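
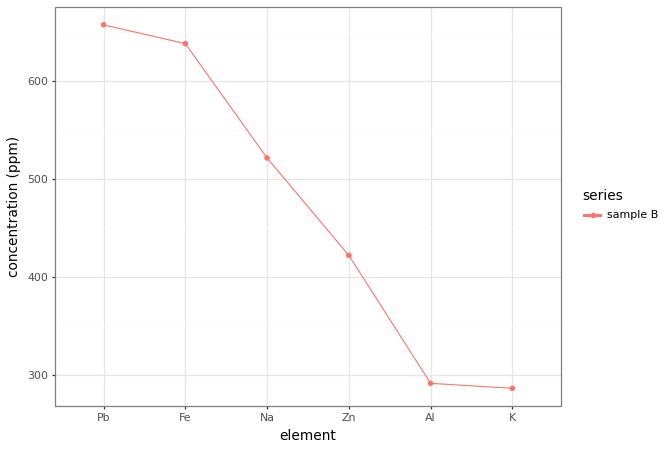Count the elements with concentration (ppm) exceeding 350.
4

Above 350: Pb, Fe, Na, Zn.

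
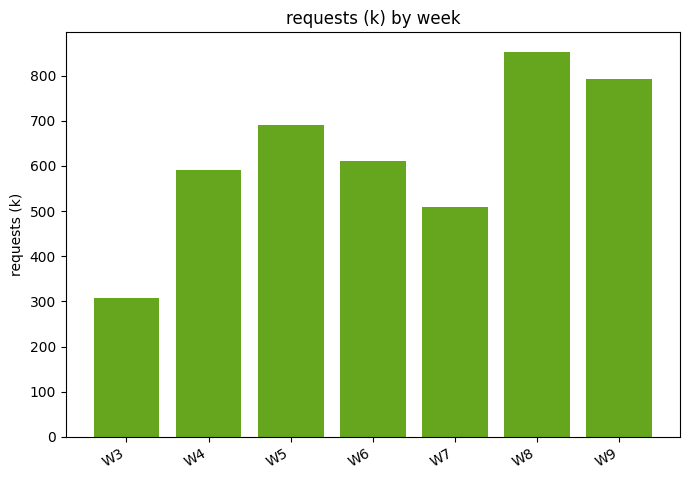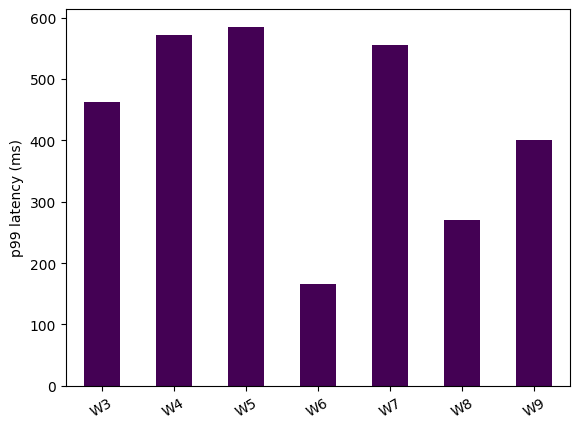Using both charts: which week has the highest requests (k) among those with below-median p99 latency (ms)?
W8

Chart 2 median p99 latency (ms) ≈ 500; below-median weeks: W6, W8, W9. Among those, W8 has the highest requests (k) (≈ 900).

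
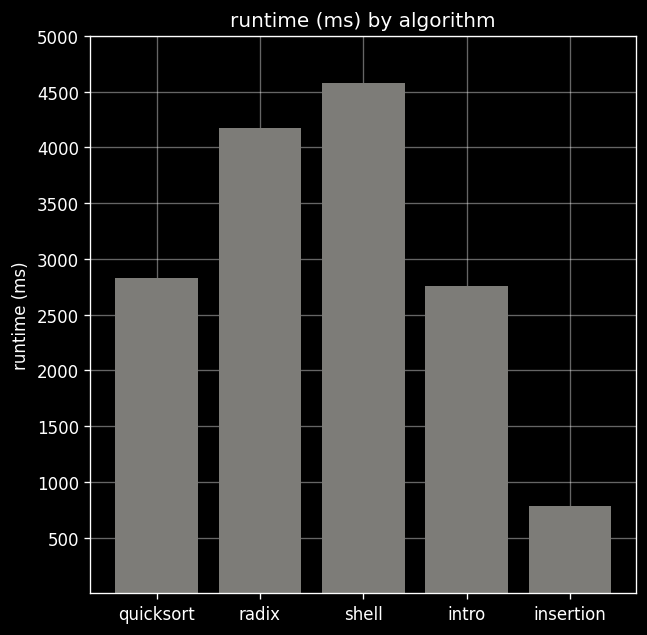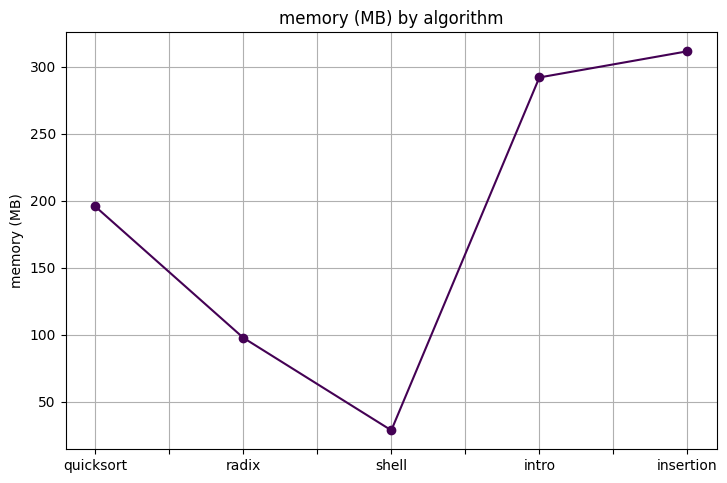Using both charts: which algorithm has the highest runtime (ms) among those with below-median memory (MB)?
shell

Chart 2 median memory (MB) ≈ 200; below-median algorithms: radix, shell. Among those, shell has the highest runtime (ms) (≈ 4500).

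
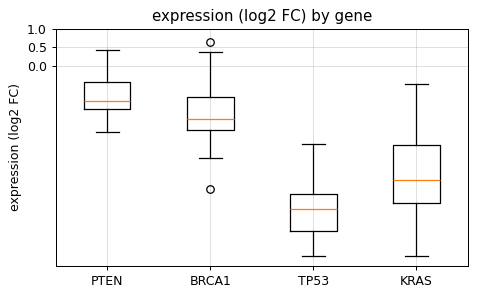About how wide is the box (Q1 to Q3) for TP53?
Q3 ≈ -3.5, Q1 ≈ -4.5; IQR ≈ 1.0.

≈ 1.0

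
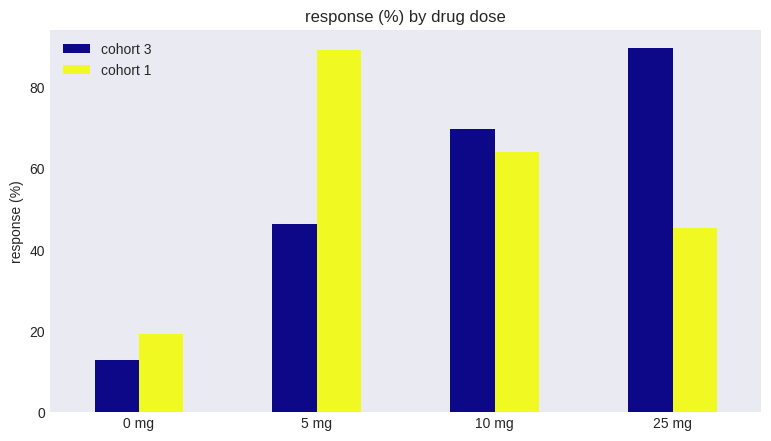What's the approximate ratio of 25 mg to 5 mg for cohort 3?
≈ 1.8×

25 mg ≈ 90, 5 mg ≈ 50; 90/50 ≈ 1.8.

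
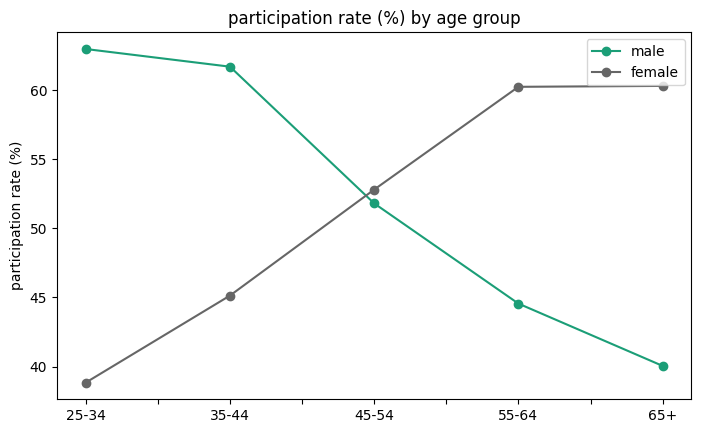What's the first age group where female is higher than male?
45-54

35-44: female ≈ 45 vs male ≈ 60 (not yet); 45-54: female ≈ 55 vs male ≈ 50 (first crossover).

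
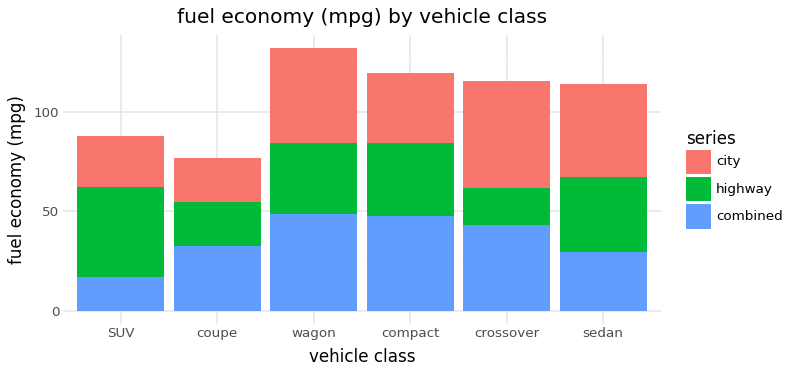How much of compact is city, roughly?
city top ≈ 120, bottom ≈ 80; segment ≈ 40.

≈ 40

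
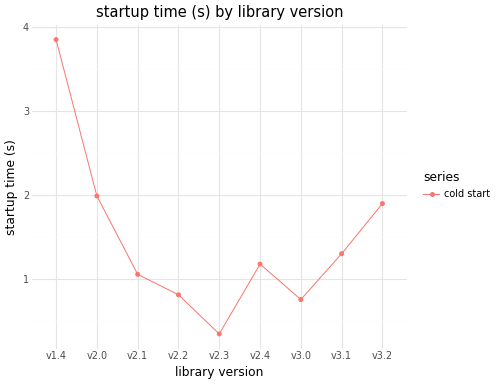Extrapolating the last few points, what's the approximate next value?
Last three: 1.0, 1.5, 2.0 → slope ≈ 0.5/step → next ≈ 2.5.

≈ 2.5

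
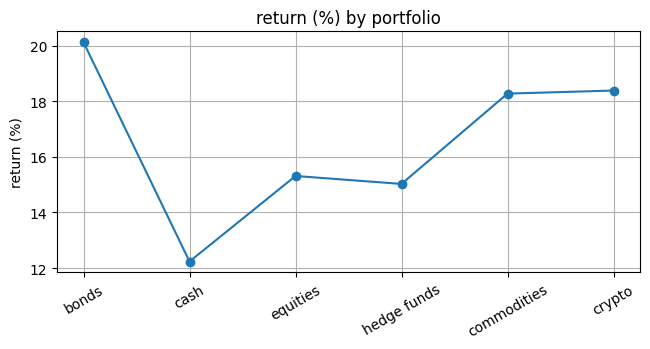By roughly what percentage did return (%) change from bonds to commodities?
≈ -10%

bonds ≈ 20, commodities ≈ 18; (18 − 20) / 20 ≈ -10%.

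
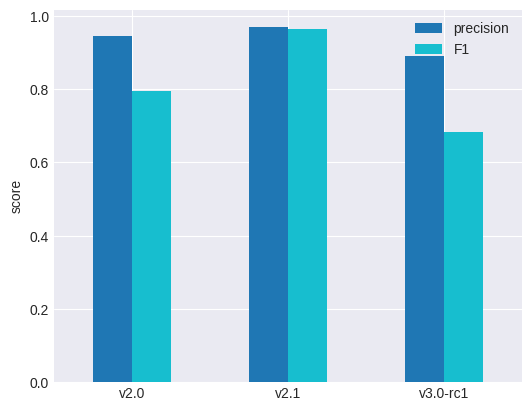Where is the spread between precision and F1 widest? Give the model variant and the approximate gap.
v3.0-rc1: precision ≈ 0.9, F1 ≈ 0.7 → gap ≈ 0.2. Next-largest (v2.0) is only ≈ 0.1.

v3.0-rc1, ≈ 0.2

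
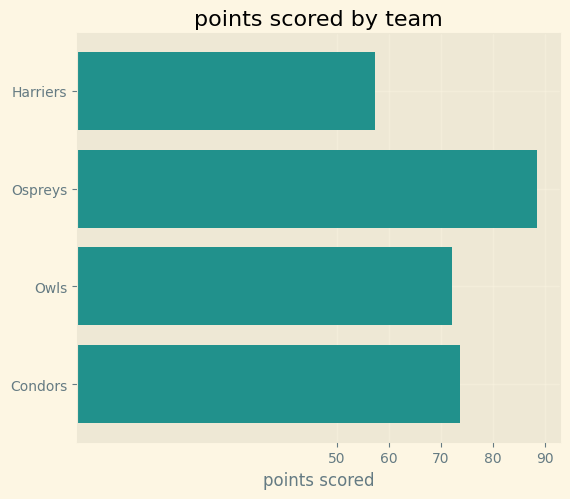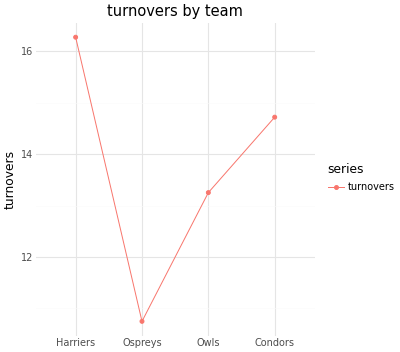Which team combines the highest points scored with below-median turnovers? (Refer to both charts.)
Chart 2 median turnovers ≈ 14; below-median teams: Ospreys, Owls. Among those, Ospreys has the highest points scored (≈ 90).

Ospreys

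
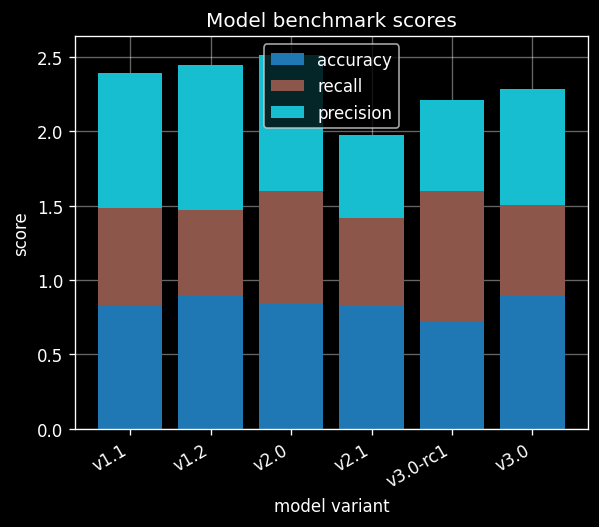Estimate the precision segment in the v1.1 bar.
≈ 1.0

precision top ≈ 2.5, bottom ≈ 1.5; segment ≈ 1.0.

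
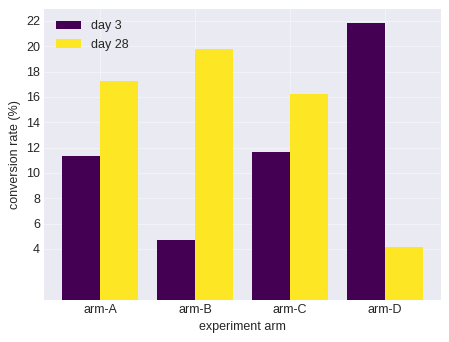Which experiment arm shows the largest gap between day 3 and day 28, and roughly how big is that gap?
arm-D: day 3 ≈ 22, day 28 ≈ 4 → gap ≈ 18. Next-largest (arm-B) is only ≈ 16.

arm-D, ≈ 18 %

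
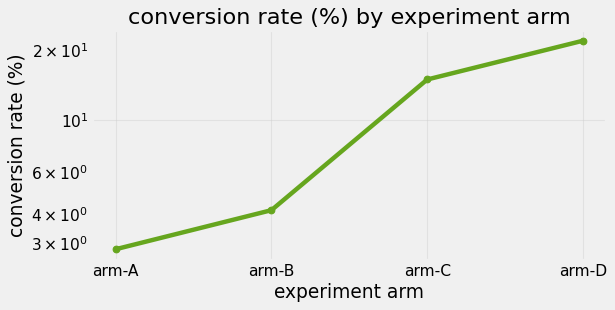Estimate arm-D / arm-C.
≈ 1.57×

arm-D ≈ 22, arm-C ≈ 14; 22/14 ≈ 1.57.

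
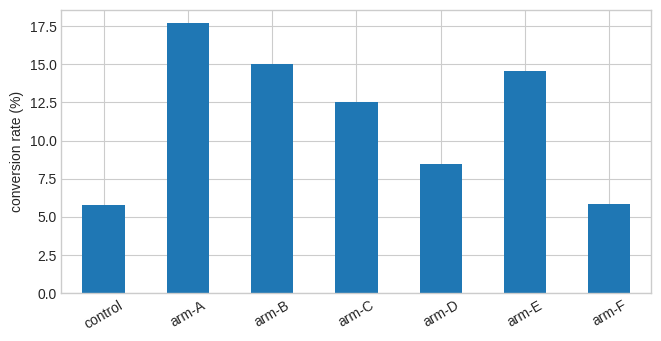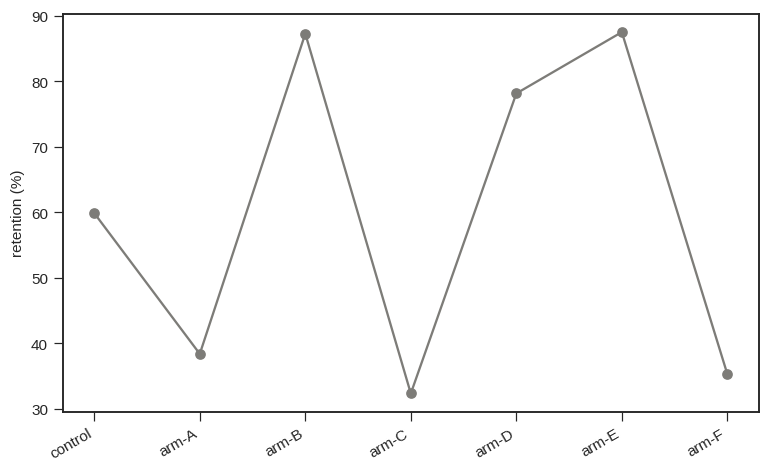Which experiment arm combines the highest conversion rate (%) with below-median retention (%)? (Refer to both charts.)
Chart 2 median retention (%) ≈ 60; below-median experiment arms: arm-A, arm-C, arm-F. Among those, arm-A has the highest conversion rate (%) (≈ 18).

arm-A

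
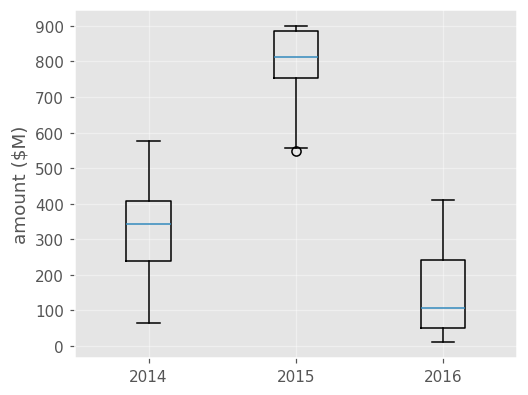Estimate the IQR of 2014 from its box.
≈ 200

Q3 ≈ 400, Q1 ≈ 200; IQR ≈ 200.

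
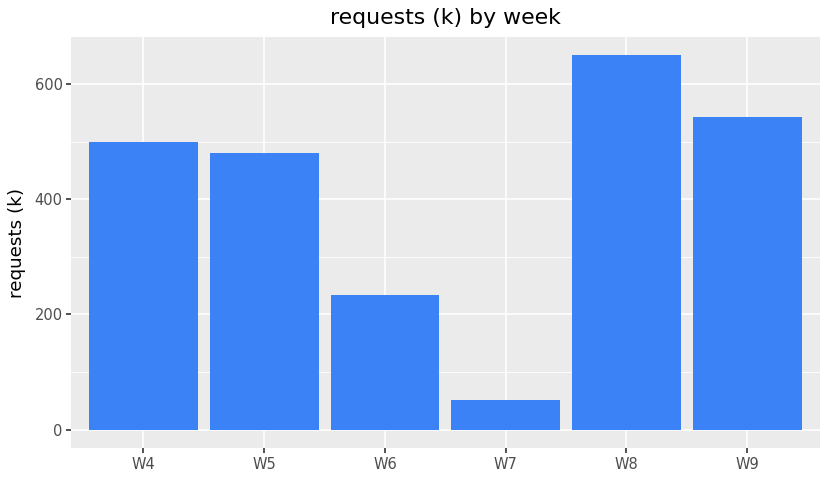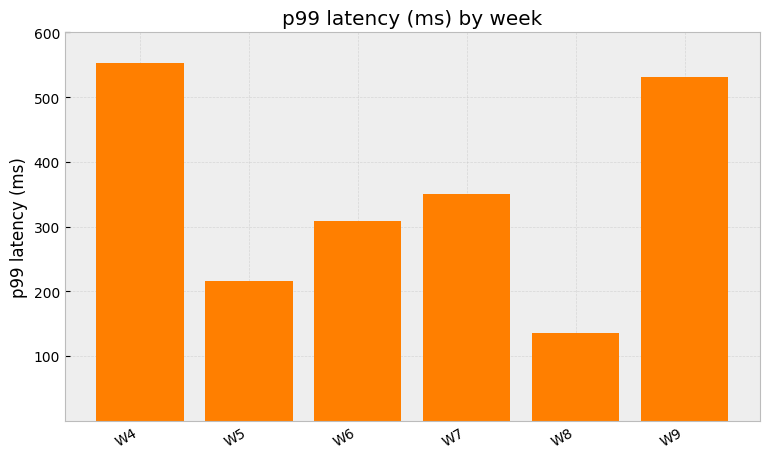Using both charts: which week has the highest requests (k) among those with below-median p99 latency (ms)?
W8

Chart 2 median p99 latency (ms) ≈ 300; below-median weeks: W5, W6, W8. Among those, W8 has the highest requests (k) (≈ 600).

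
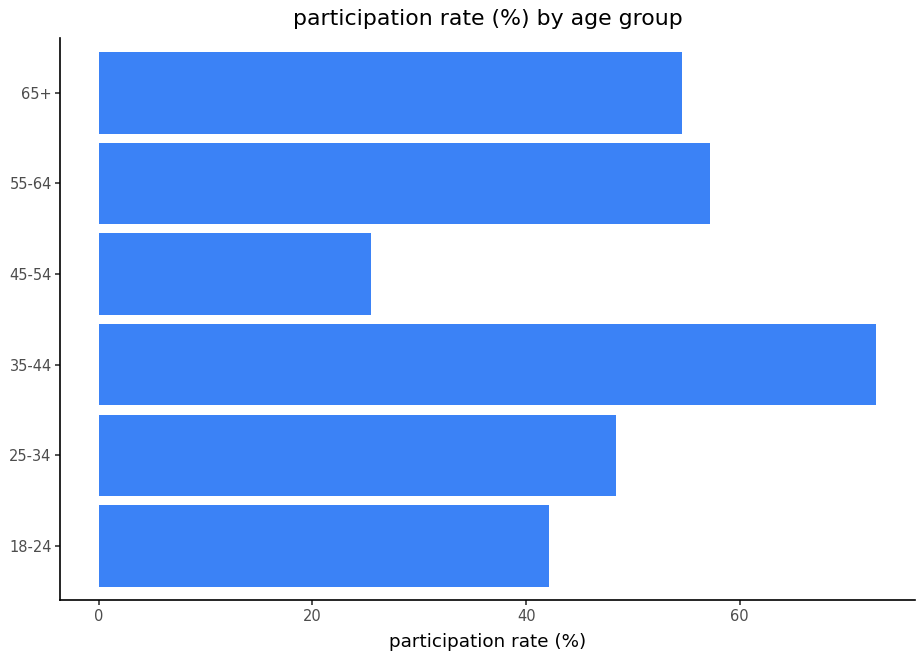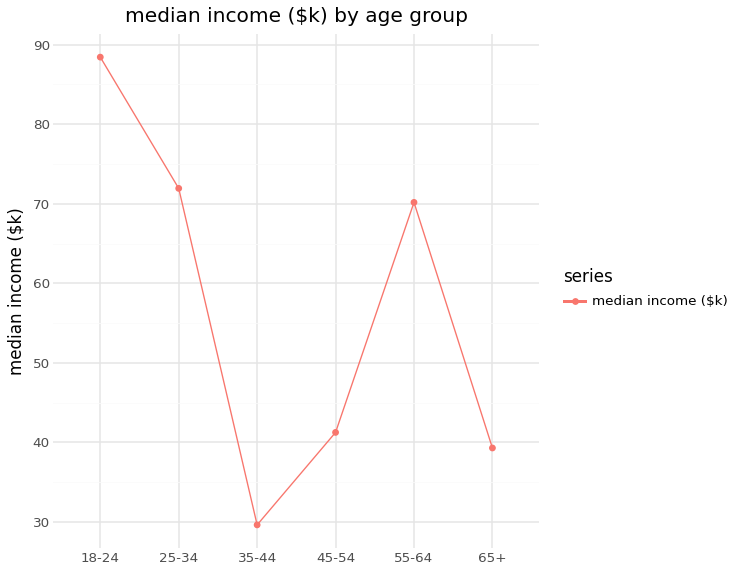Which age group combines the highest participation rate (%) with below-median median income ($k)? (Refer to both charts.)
Chart 2 median median income ($k) ≈ 60; below-median age groups: 35-44, 45-54, 65+. Among those, 35-44 has the highest participation rate (%) (≈ 70).

35-44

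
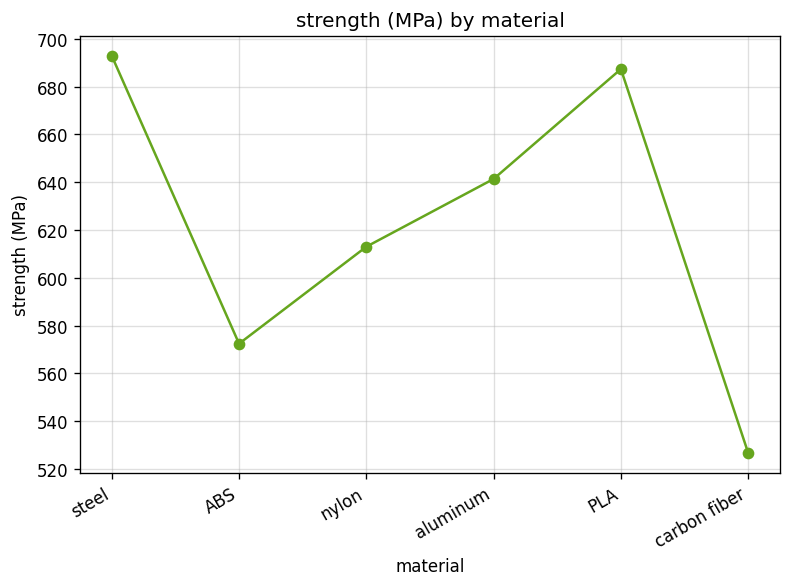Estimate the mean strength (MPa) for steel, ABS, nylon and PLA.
(700 + 580 + 620 + 680) / 4 ≈ 645.

≈ 645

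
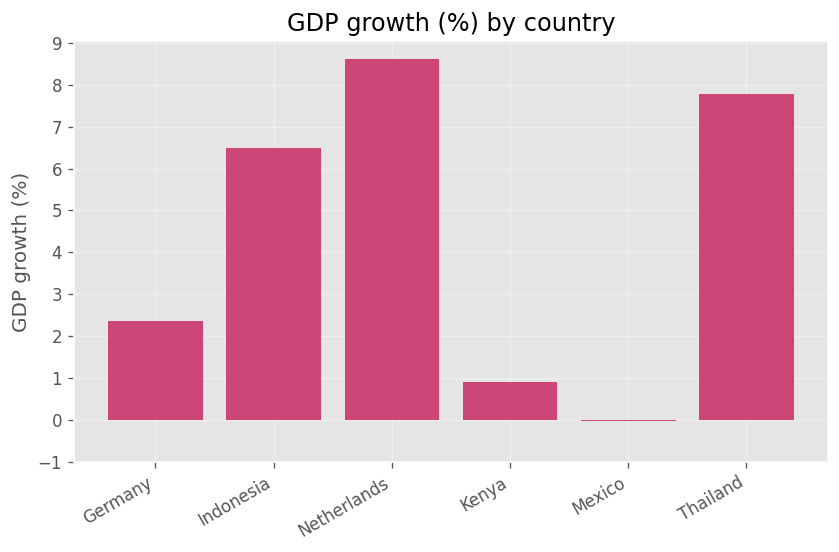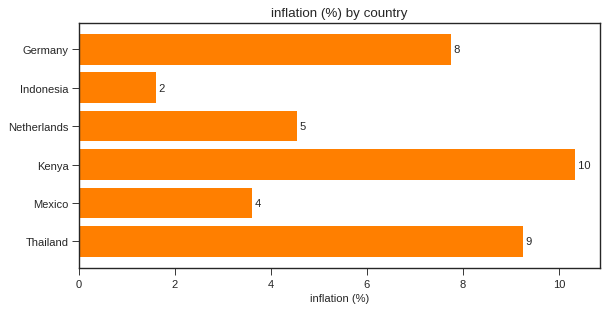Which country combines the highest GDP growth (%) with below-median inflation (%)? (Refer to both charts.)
Chart 2 median inflation (%) ≈ 6; below-median countries: Indonesia, Netherlands, Mexico. Among those, Netherlands has the highest GDP growth (%) (≈ 9).

Netherlands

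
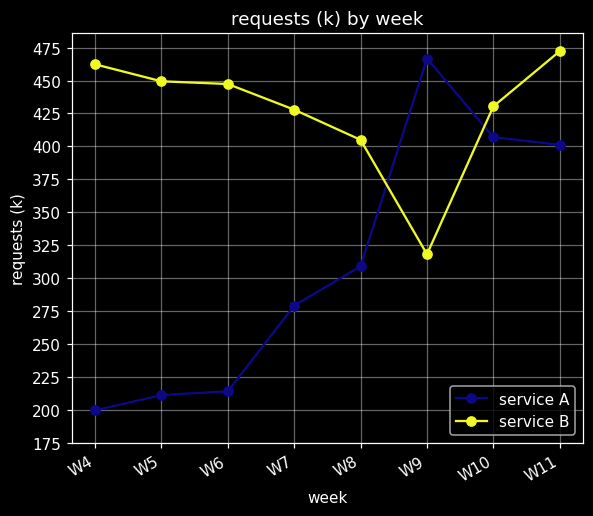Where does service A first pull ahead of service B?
W9

W8: service A ≈ 300 vs service B ≈ 400 (not yet); W9: service A ≈ 475 vs service B ≈ 325 (first crossover).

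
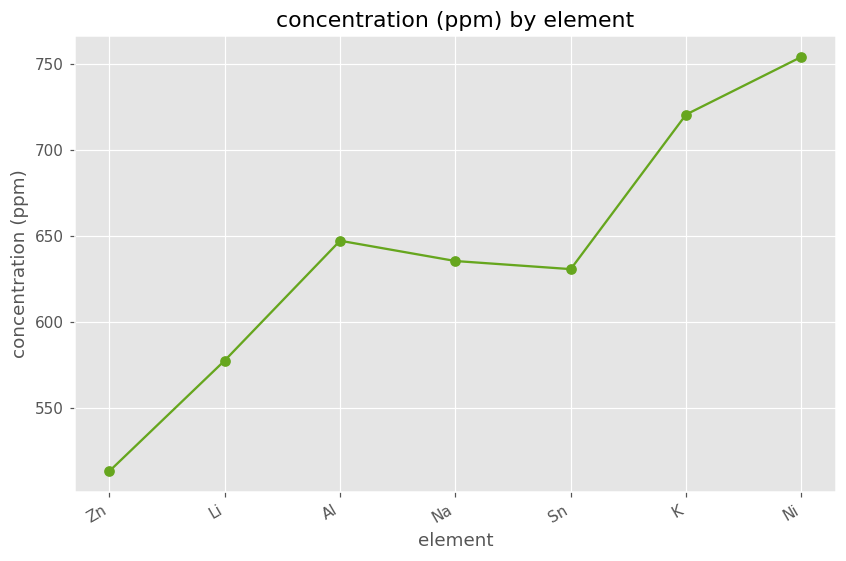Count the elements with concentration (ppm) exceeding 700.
2

Above 700: K, Ni.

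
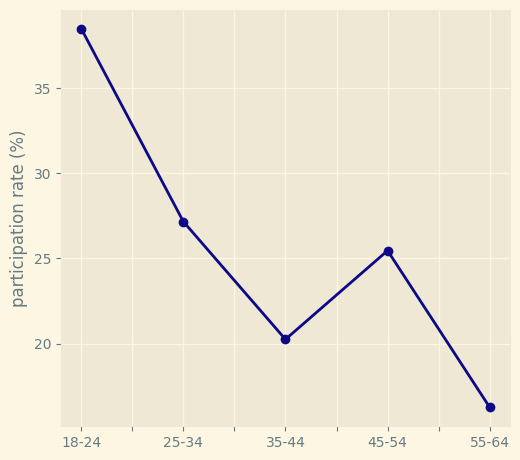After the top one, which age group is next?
Top 3: 18-24 ≈ 38, 25-34 ≈ 28, 45-54 ≈ 26.

25-34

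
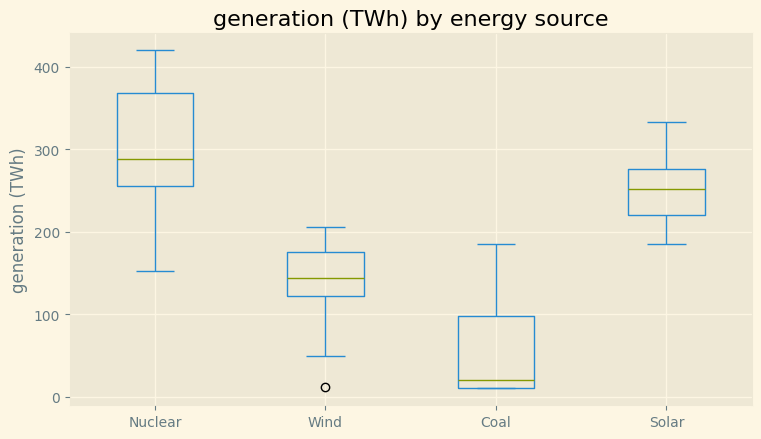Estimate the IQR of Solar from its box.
≈ 50

Q3 ≈ 275, Q1 ≈ 225; IQR ≈ 50.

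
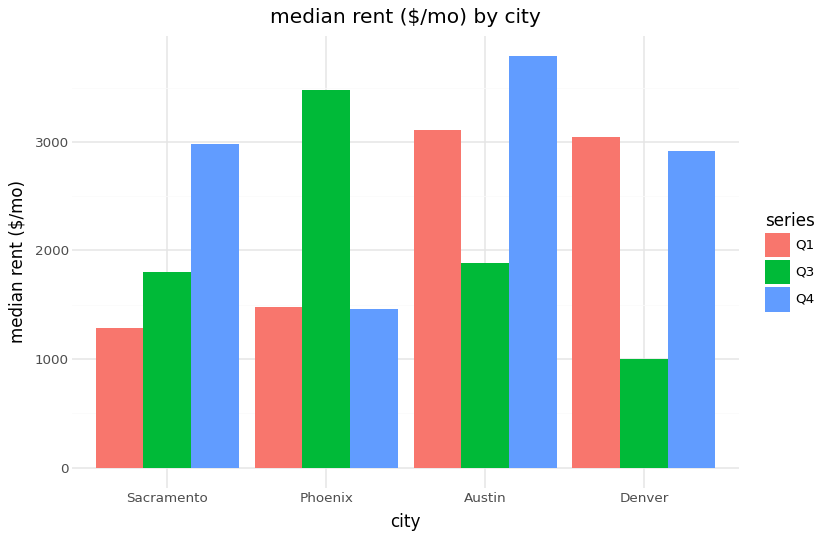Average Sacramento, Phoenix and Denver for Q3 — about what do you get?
≈ 2167

(2000 + 3500 + 1000) / 3 ≈ 2167.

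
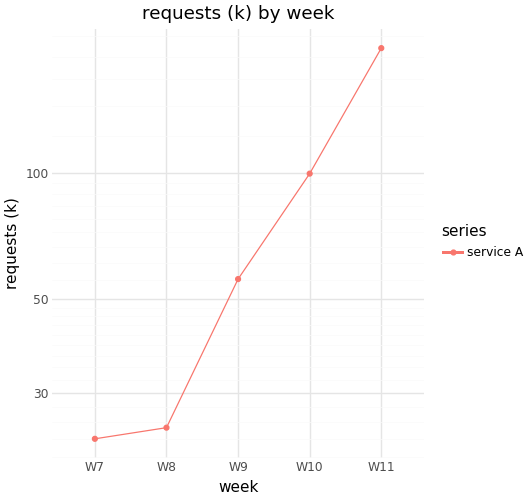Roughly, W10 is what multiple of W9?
W10 ≈ 100, W9 ≈ 60; 100/60 ≈ 1.67.

≈ 1.67×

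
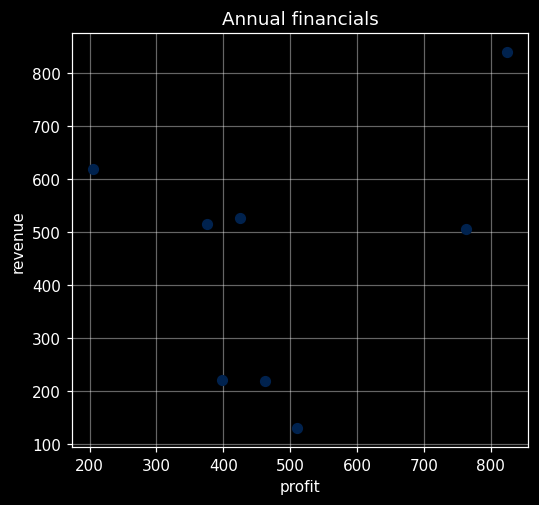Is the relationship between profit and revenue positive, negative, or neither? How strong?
positive, weak

Points are positively correlated; weak (|r| ≈ 0.3).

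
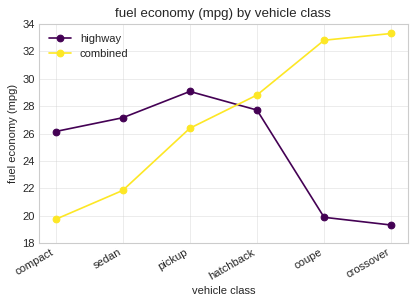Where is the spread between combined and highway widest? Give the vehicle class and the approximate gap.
crossover, ≈ 14 mpg

crossover: combined ≈ 34, highway ≈ 20 → gap ≈ 14. Next-largest (coupe) is only ≈ 12.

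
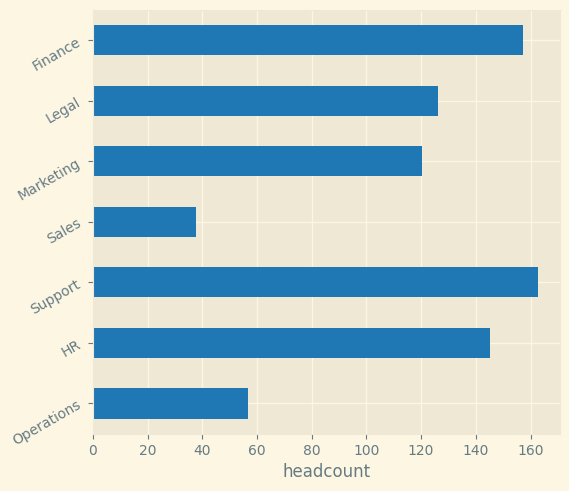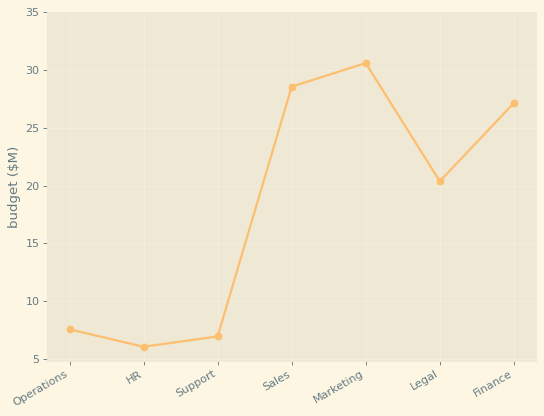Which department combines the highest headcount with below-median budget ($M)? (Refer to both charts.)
Chart 2 median budget ($M) ≈ 20; below-median departments: Operations, HR, Support. Among those, Support has the highest headcount (≈ 160).

Support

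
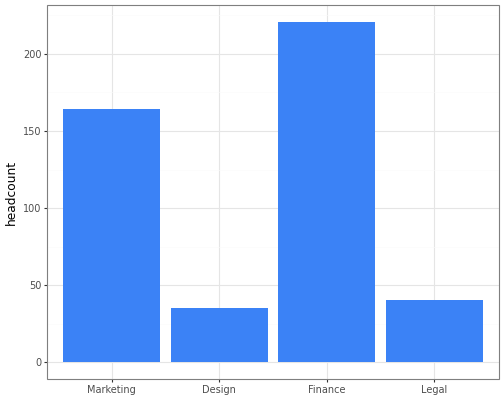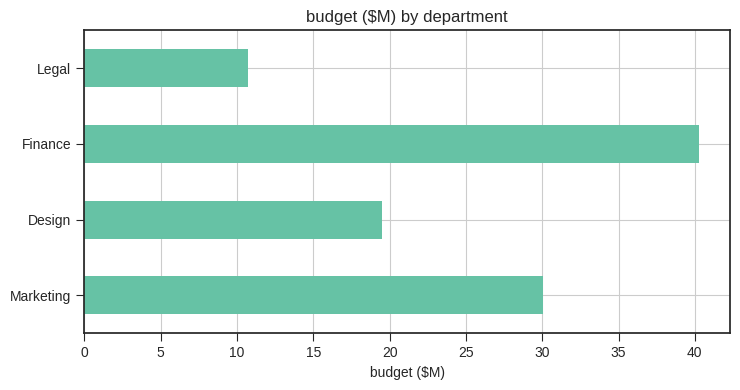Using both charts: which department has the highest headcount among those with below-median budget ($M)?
Legal

Chart 2 median budget ($M) ≈ 25; below-median departments: Design, Legal. Among those, Legal has the highest headcount (≈ 50).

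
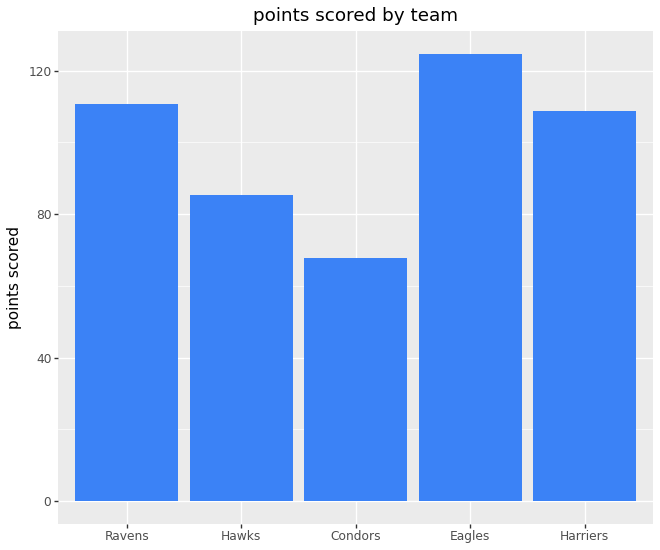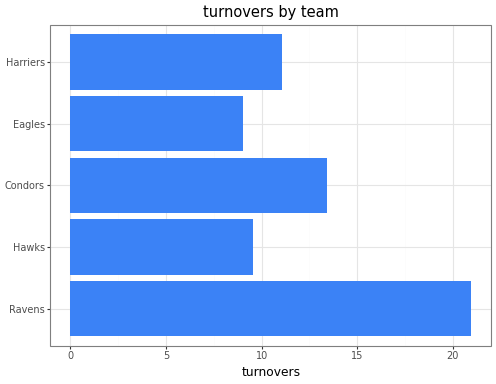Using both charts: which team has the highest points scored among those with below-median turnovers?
Eagles

Chart 2 median turnovers ≈ 12; below-median teams: Hawks, Eagles. Among those, Eagles has the highest points scored (≈ 120).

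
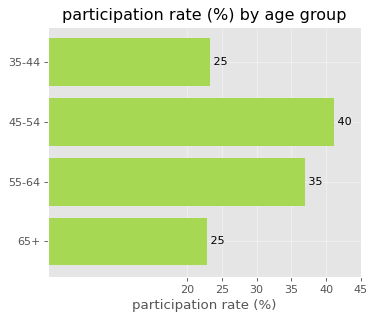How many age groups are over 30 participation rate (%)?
2

Above 30: 45-54, 55-64.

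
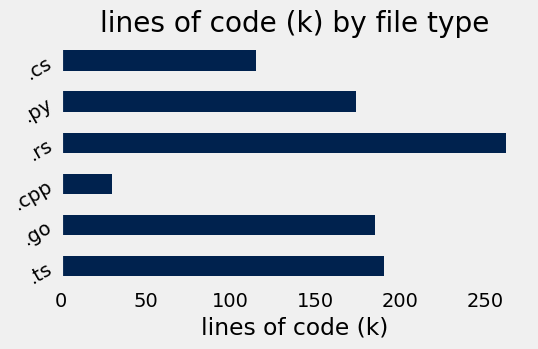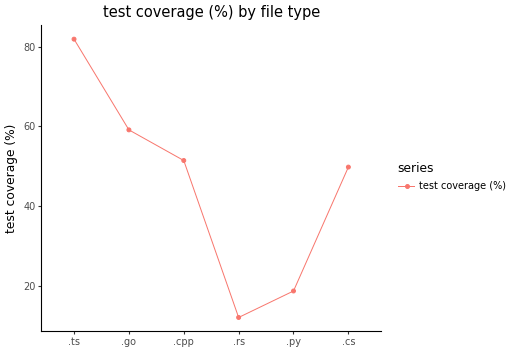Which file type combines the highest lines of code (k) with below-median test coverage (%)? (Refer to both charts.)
Chart 2 median test coverage (%) ≈ 50; below-median file types: .rs, .py, .cs. Among those, .rs has the highest lines of code (k) (≈ 275).

.rs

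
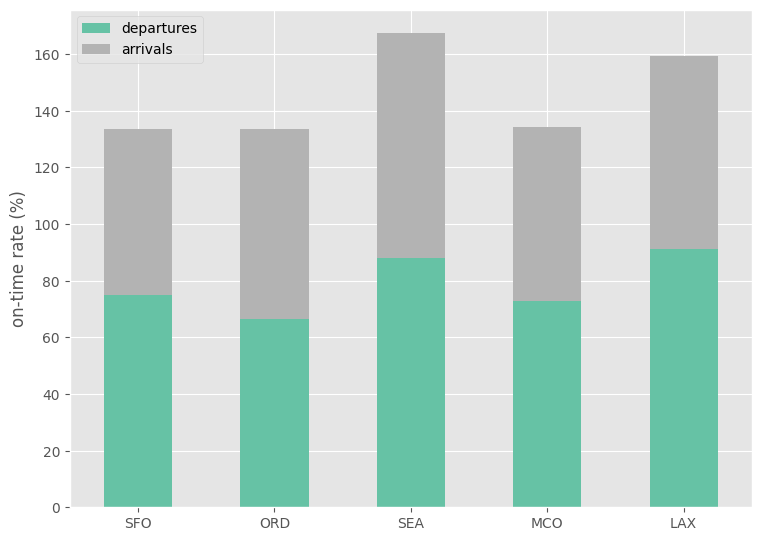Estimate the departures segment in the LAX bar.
departures top ≈ 100, bottom ≈ 0; segment ≈ 100.

≈ 100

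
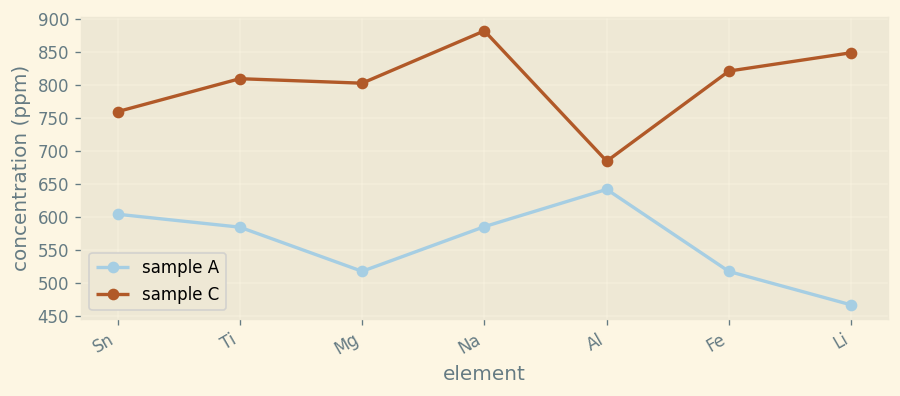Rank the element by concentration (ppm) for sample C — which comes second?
Top 3 for sample C: Na ≈ 900, Li ≈ 850, Fe ≈ 800.

Li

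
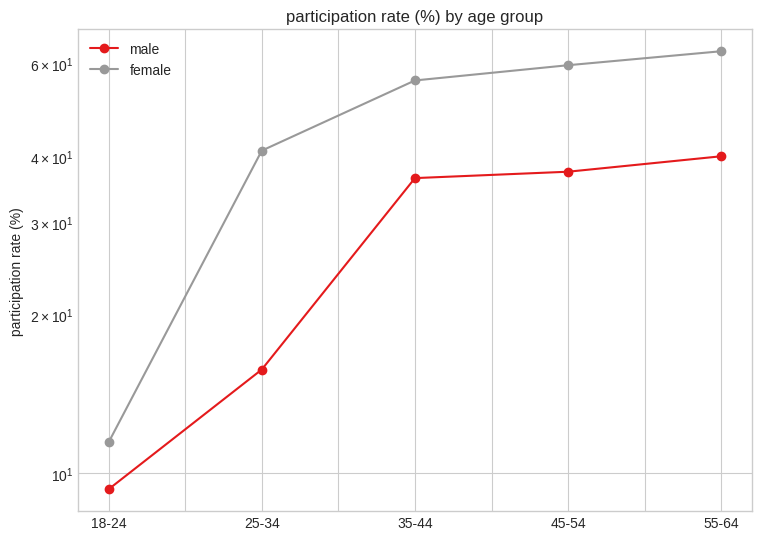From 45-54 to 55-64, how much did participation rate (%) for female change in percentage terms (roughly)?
≈ +8.3%

45-54 ≈ 60, 55-64 ≈ 65; (65 − 60) / 60 ≈ +8.3%.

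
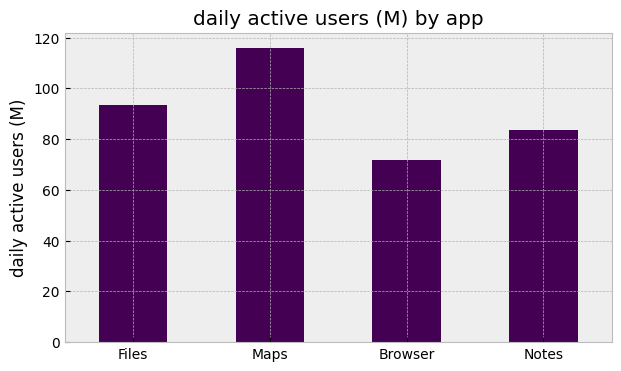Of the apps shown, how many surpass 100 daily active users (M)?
1

Above 100: Maps.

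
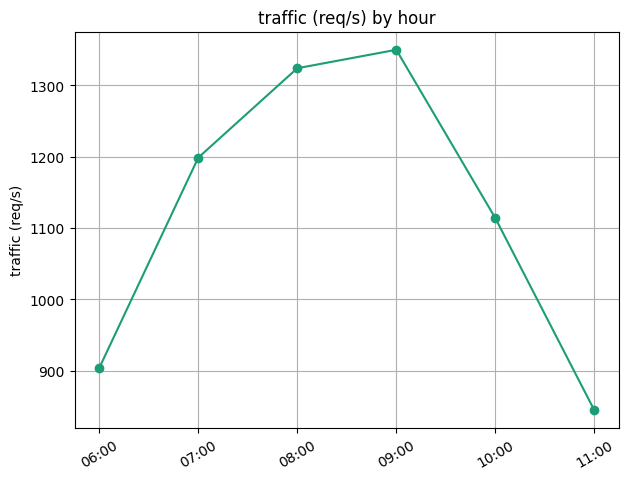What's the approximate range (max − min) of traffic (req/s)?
≈ 500

Max 09:00 ≈ 1350, min 11:00 ≈ 850; range ≈ 500.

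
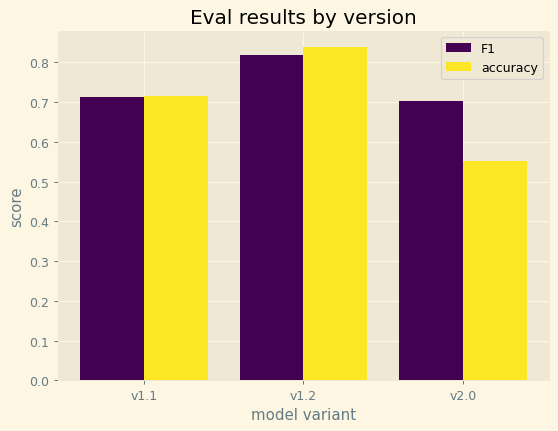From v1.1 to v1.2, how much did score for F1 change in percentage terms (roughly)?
v1.1 ≈ 0.7, v1.2 ≈ 0.8; (0.8 − 0.7) / 0.7 ≈ +14.3%.

≈ +14.3%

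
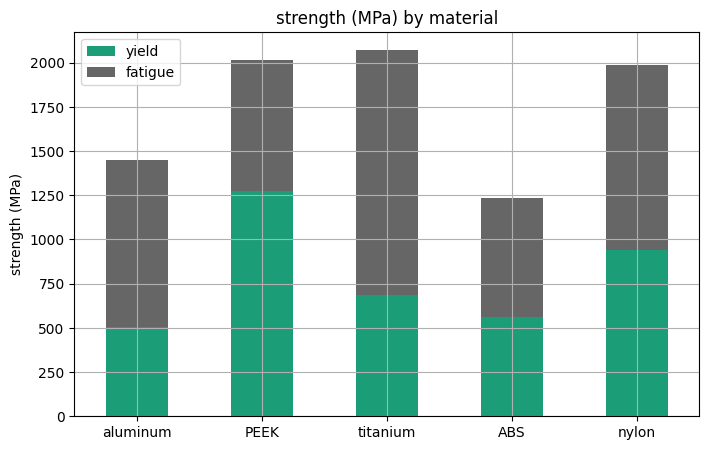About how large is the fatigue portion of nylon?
≈ 1000

fatigue top ≈ 2000, bottom ≈ 1000; segment ≈ 1000.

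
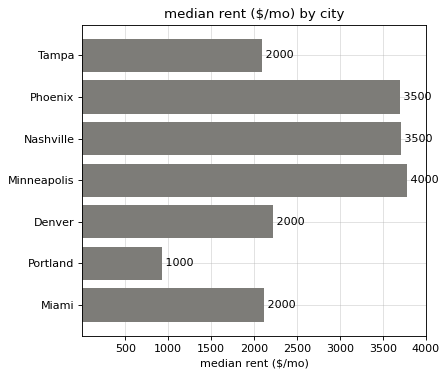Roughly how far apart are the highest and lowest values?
Max Minneapolis ≈ 4000, min Portland ≈ 1000; range ≈ 3000.

≈ 3000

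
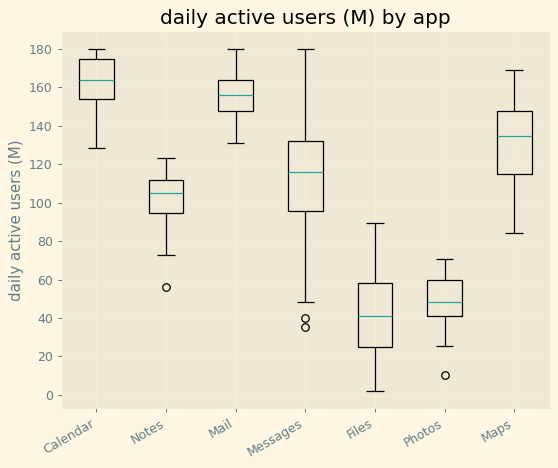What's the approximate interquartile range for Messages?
Q3 ≈ 140, Q1 ≈ 100; IQR ≈ 40.

≈ 40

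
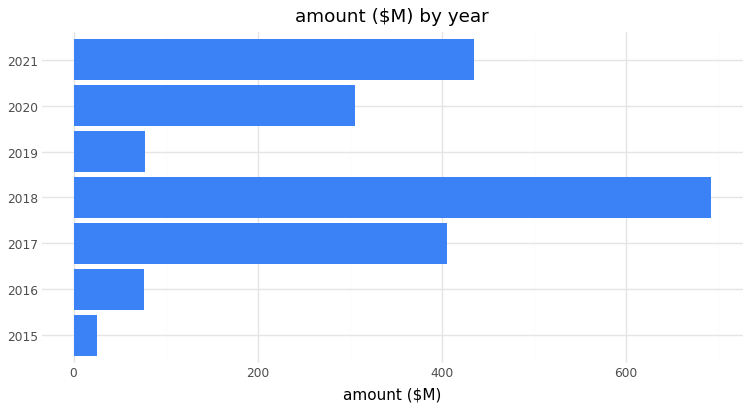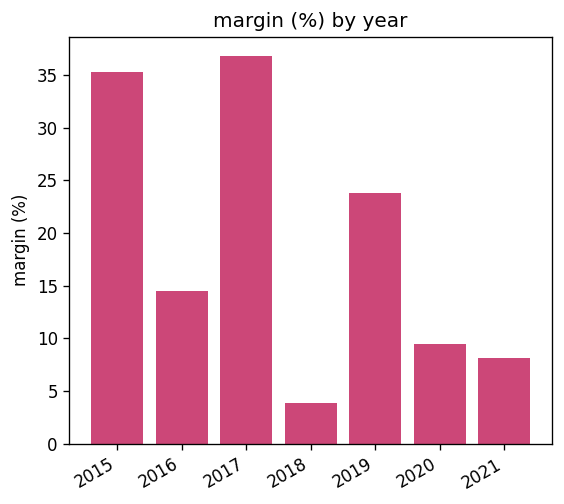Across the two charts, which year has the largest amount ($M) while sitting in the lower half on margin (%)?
2018

Chart 2 median margin (%) ≈ 15; below-median years: 2018, 2020, 2021. Among those, 2018 has the highest amount ($M) (≈ 700).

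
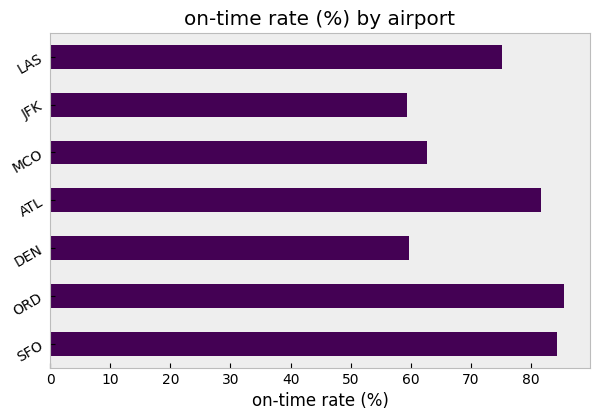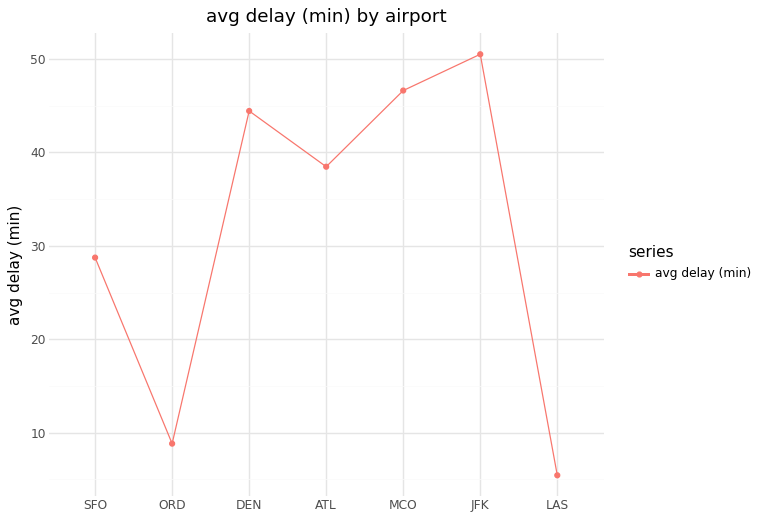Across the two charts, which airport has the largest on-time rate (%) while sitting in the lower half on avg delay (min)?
Chart 2 median avg delay (min) ≈ 40; below-median airports: SFO, ORD, LAS. Among those, ORD has the highest on-time rate (%) (≈ 90).

ORD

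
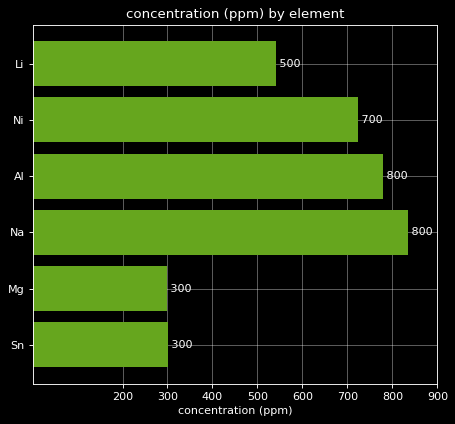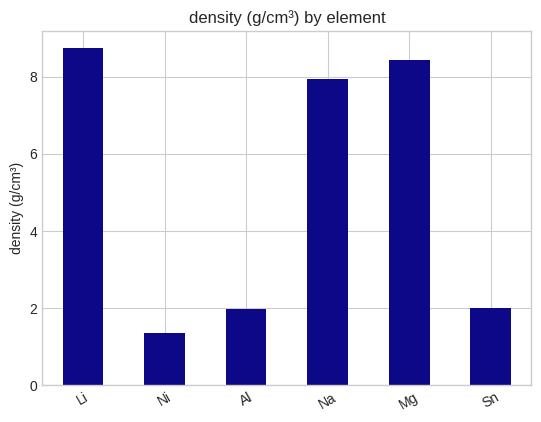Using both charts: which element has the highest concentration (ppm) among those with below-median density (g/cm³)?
Al

Chart 2 median density (g/cm³) ≈ 5; below-median elements: Ni, Al, Sn. Among those, Al has the highest concentration (ppm) (≈ 800).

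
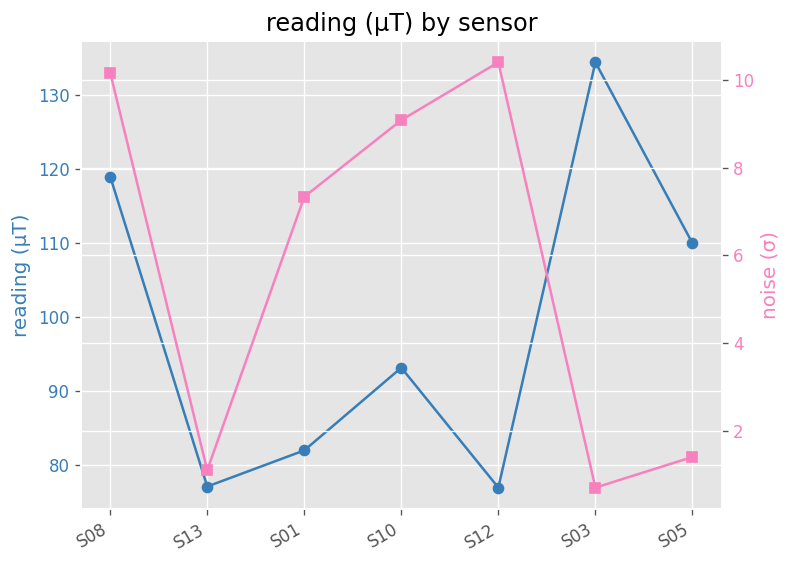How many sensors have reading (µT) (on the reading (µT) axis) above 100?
3

Above 100: S08, S03, S05.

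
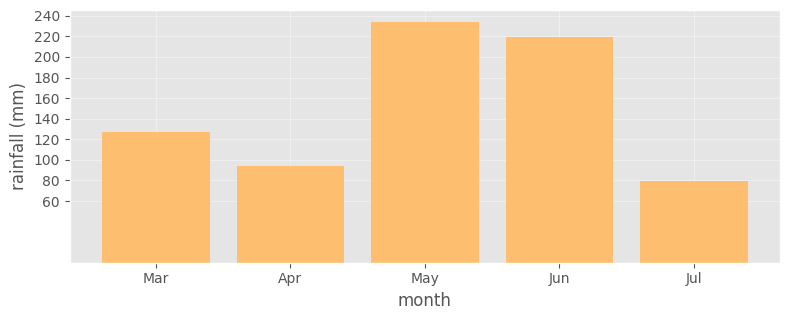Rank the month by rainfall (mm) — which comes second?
Top 3: May ≈ 240, Jun ≈ 220, Mar ≈ 120.

Jun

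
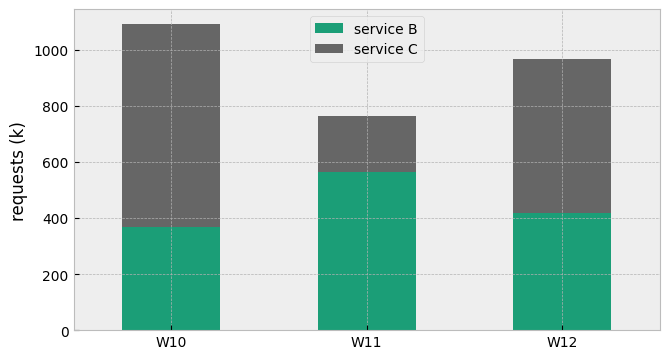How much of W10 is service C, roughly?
≈ 700

service C top ≈ 1100, bottom ≈ 400; segment ≈ 700.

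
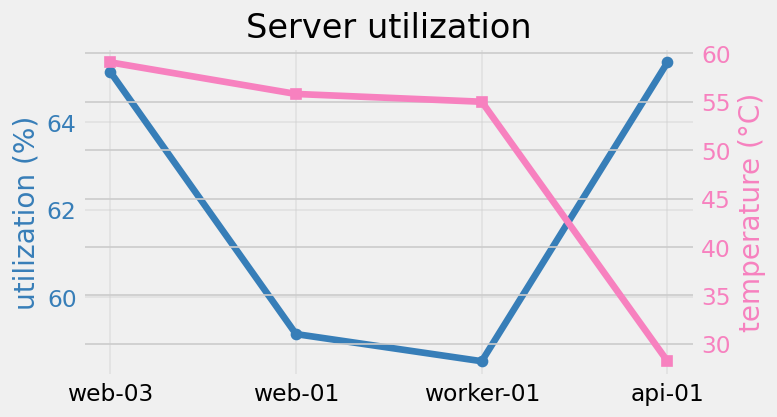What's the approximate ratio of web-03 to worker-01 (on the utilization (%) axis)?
≈ 1.1×

web-03 ≈ 65, worker-01 ≈ 59; 65/59 ≈ 1.1.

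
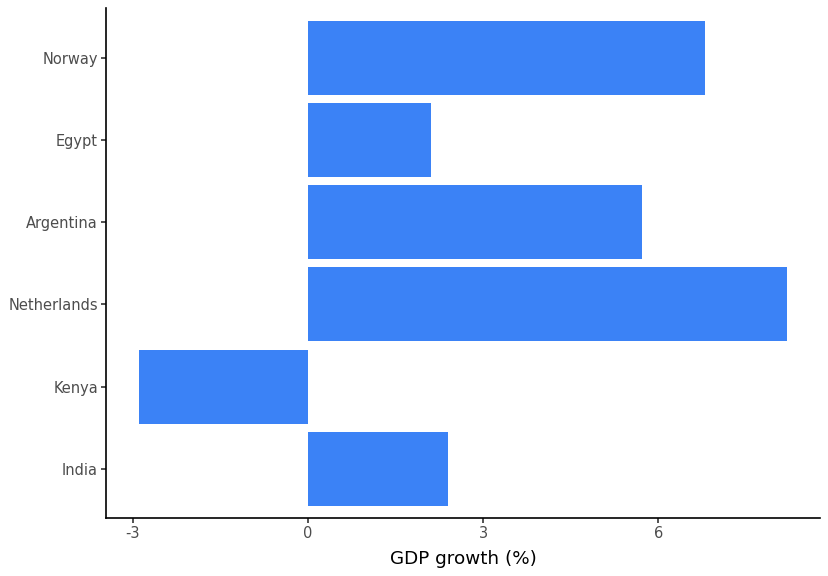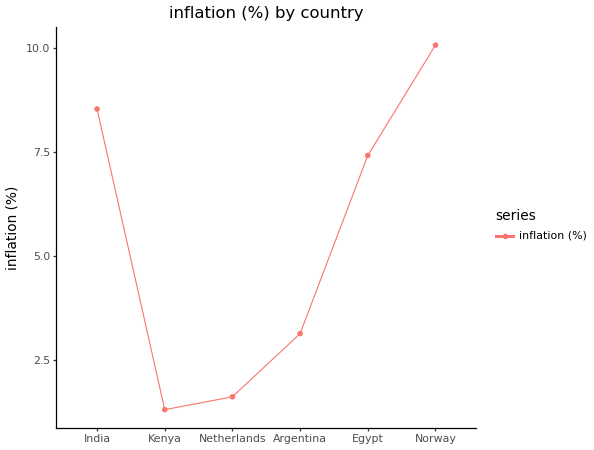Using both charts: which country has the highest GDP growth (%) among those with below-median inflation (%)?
Netherlands

Chart 2 median inflation (%) ≈ 5; below-median countries: Kenya, Netherlands, Argentina. Among those, Netherlands has the highest GDP growth (%) (≈ 8).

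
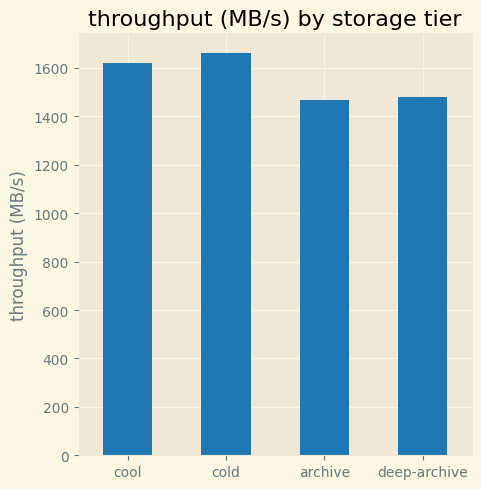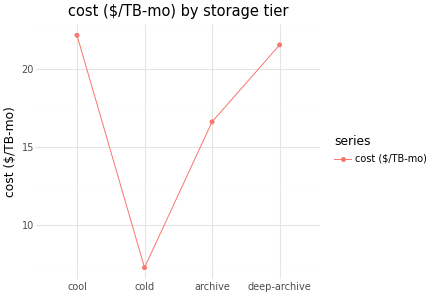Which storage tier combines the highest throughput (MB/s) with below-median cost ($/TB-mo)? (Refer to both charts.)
cold

Chart 2 median cost ($/TB-mo) ≈ 20; below-median storage tiers: cold, archive. Among those, cold has the highest throughput (MB/s) (≈ 1600).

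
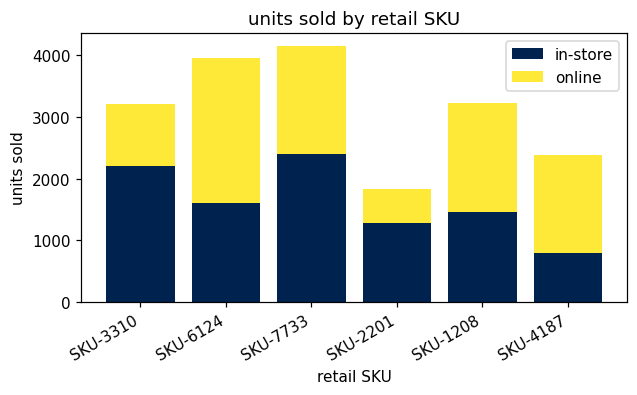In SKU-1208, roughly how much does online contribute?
online top ≈ 3000, bottom ≈ 1500; segment ≈ 1500.

≈ 1500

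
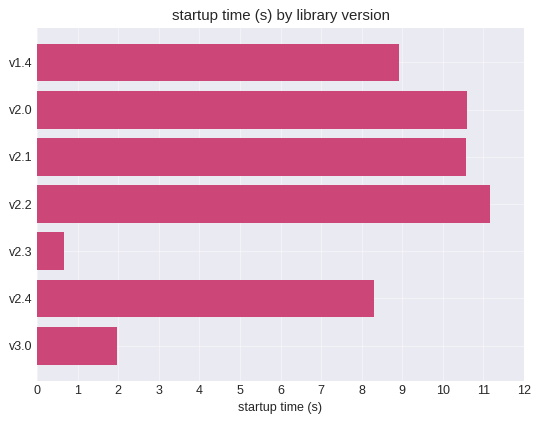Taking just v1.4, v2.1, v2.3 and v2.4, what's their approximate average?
(9 + 11 + 1 + 8) / 4 ≈ 7.

≈ 7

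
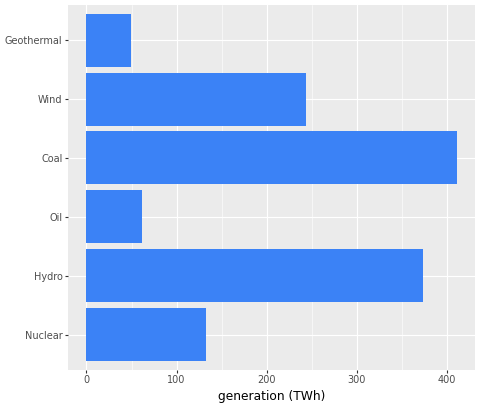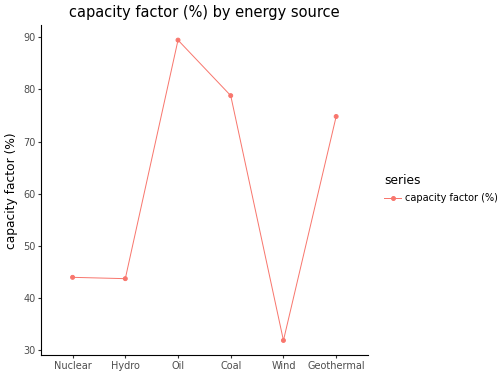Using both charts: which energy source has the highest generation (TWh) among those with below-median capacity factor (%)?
Hydro

Chart 2 median capacity factor (%) ≈ 60; below-median energy sources: Nuclear, Hydro, Wind. Among those, Hydro has the highest generation (TWh) (≈ 350).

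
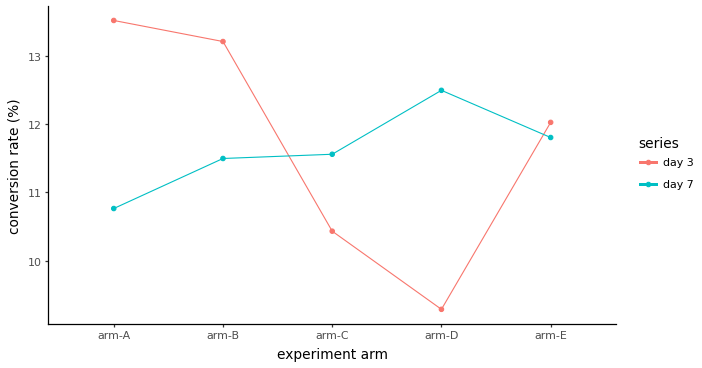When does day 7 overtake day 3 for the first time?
arm-B: day 7 ≈ 11.5 vs day 3 ≈ 13.0 (not yet); arm-C: day 7 ≈ 11.5 vs day 3 ≈ 10.5 (first crossover).

arm-C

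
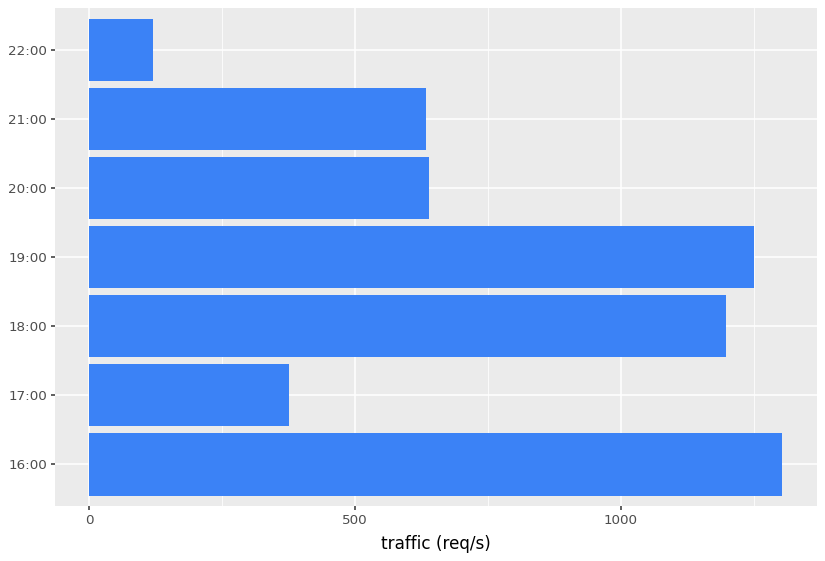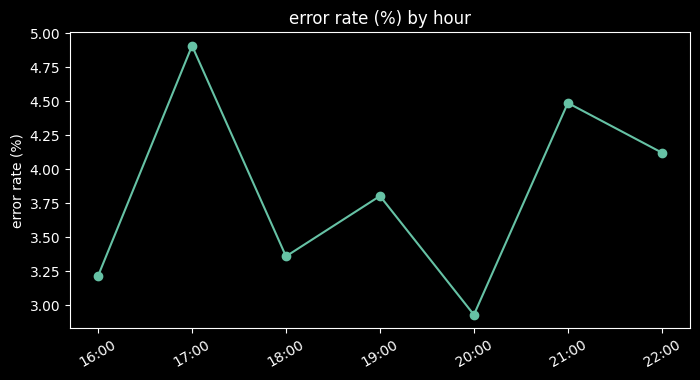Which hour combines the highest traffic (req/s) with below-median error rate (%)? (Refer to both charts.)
Chart 2 median error rate (%) ≈ 4; below-median hours: 16:00, 18:00, 20:00. Among those, 16:00 has the highest traffic (req/s) (≈ 1400).

16:00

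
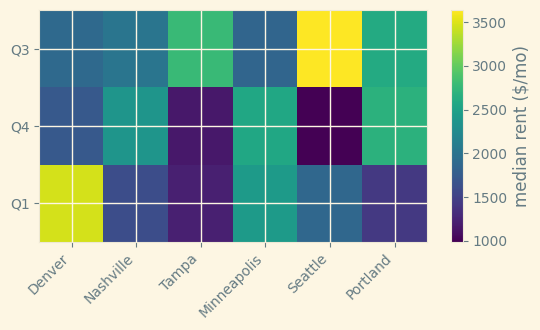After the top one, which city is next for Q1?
Minneapolis

Top 3 for Q1: Denver ≈ 3500, Minneapolis ≈ 2500, Seattle ≈ 2000.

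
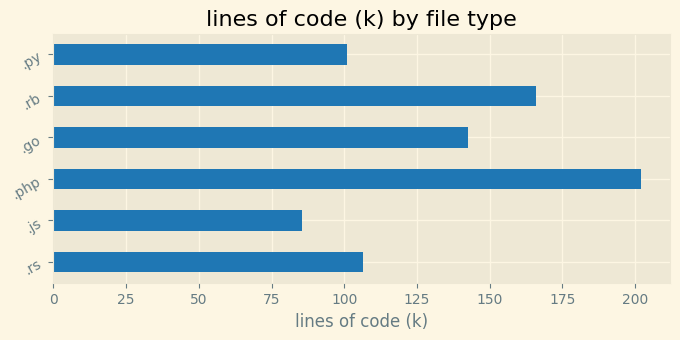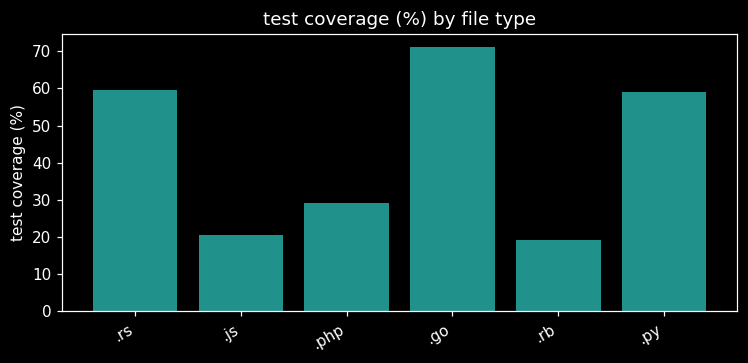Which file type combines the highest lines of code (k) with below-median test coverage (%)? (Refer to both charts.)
Chart 2 median test coverage (%) ≈ 40; below-median file types: .js, .php, .rb. Among those, .php has the highest lines of code (k) (≈ 200).

.php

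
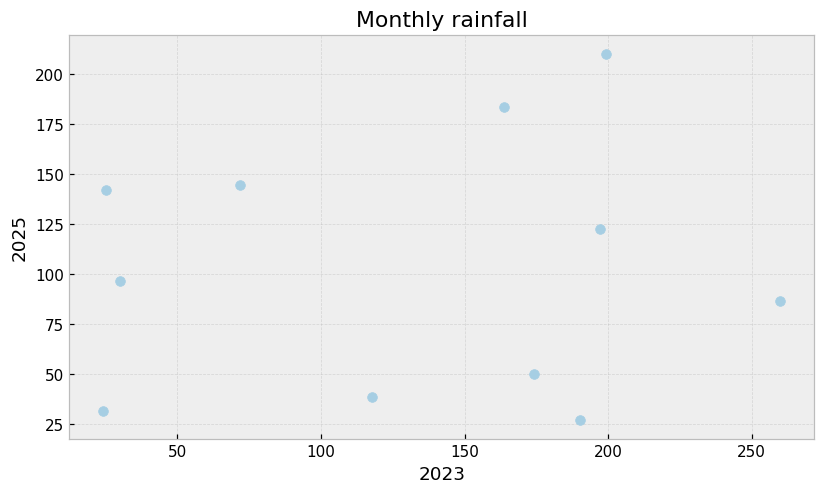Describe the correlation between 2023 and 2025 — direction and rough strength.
Points are roughly uncorrelated; weak (|r| ≈ 0.1).

no clear correlation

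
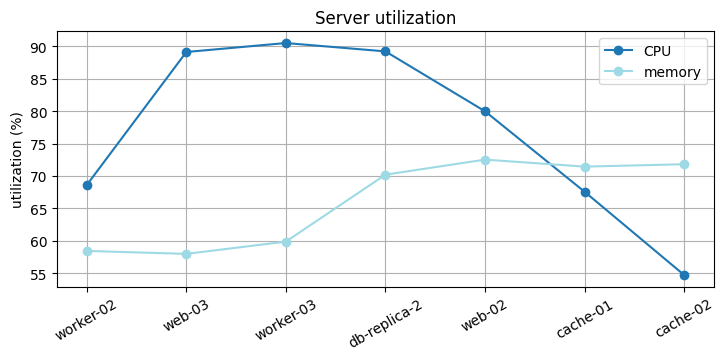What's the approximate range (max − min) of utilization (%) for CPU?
≈ 35

Max worker-03 ≈ 90, min cache-02 ≈ 55; range ≈ 35.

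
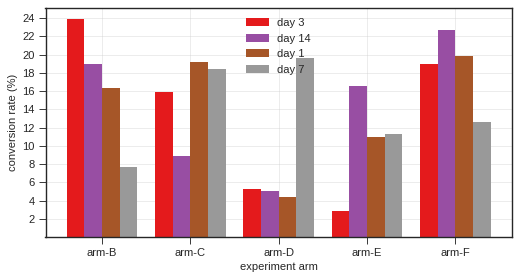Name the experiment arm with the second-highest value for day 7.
arm-C

Top 3 for day 7: arm-D ≈ 20, arm-C ≈ 18, arm-F ≈ 12.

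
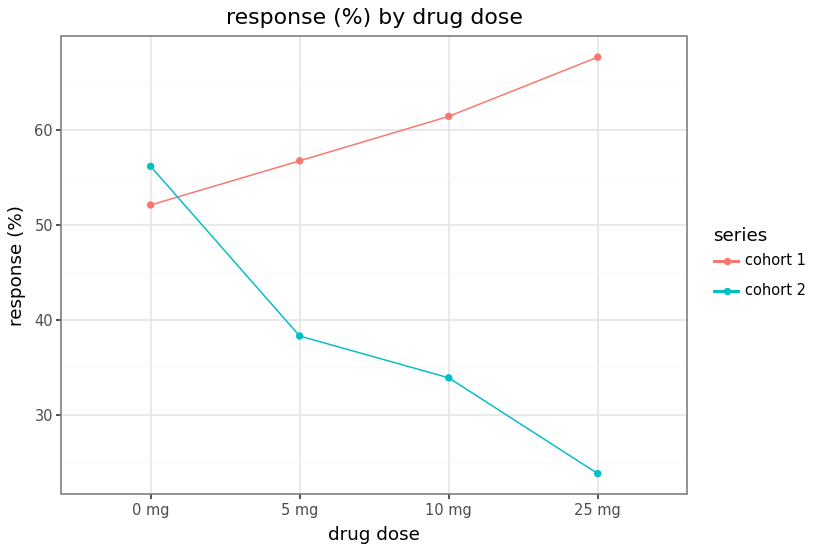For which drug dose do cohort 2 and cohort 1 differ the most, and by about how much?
25 mg: cohort 2 ≈ 25, cohort 1 ≈ 70 → gap ≈ 45. Next-largest (10 mg) is only ≈ 25.

25 mg, ≈ 45 %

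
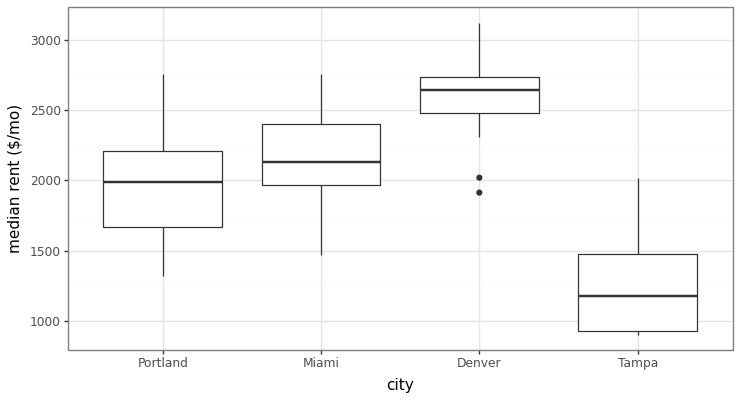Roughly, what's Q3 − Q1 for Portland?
≈ 600

Q3 ≈ 2200, Q1 ≈ 1600; IQR ≈ 600.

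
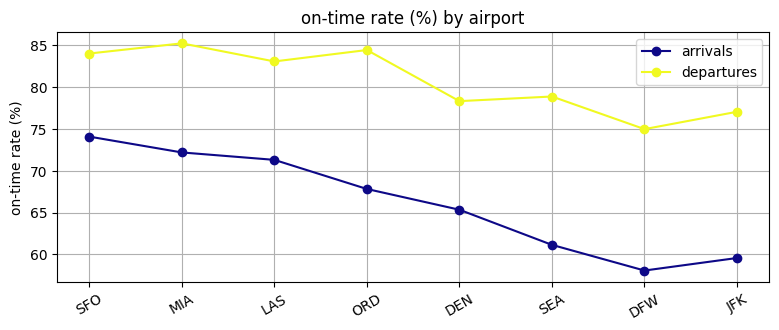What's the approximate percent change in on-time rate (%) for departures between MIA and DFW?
≈ -11.8%

MIA ≈ 85, DFW ≈ 75; (75 − 85) / 85 ≈ -11.8%.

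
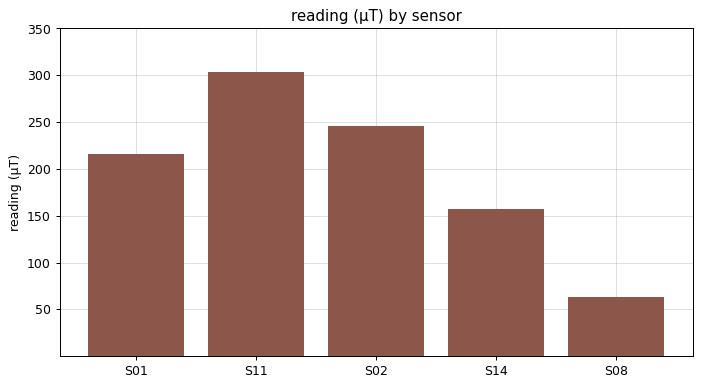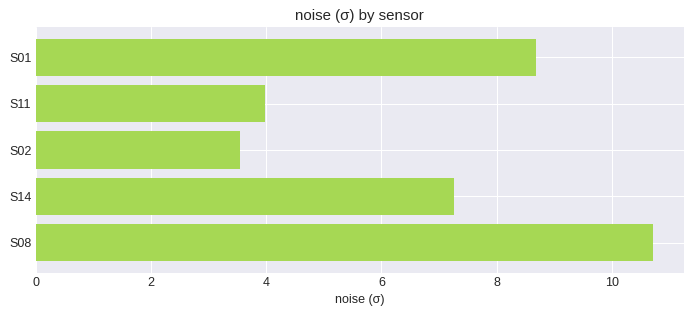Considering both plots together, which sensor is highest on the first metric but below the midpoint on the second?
S11

Chart 2 median noise (σ) ≈ 7; below-median sensors: S11, S02. Among those, S11 has the highest reading (µT) (≈ 300).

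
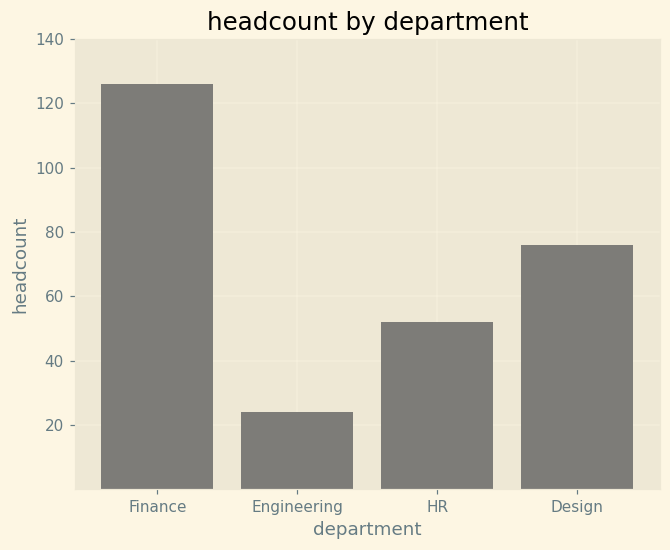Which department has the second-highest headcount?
Top 3: Finance ≈ 120, Design ≈ 80, HR ≈ 60.

Design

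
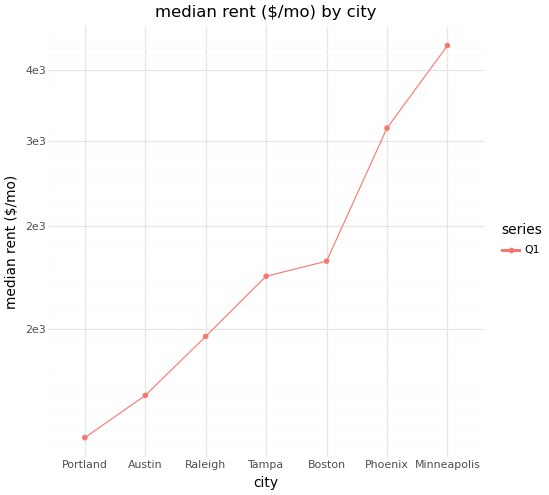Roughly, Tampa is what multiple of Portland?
Tampa ≈ 2200, Portland ≈ 1600; 2200/1600 ≈ 1.38.

≈ 1.38×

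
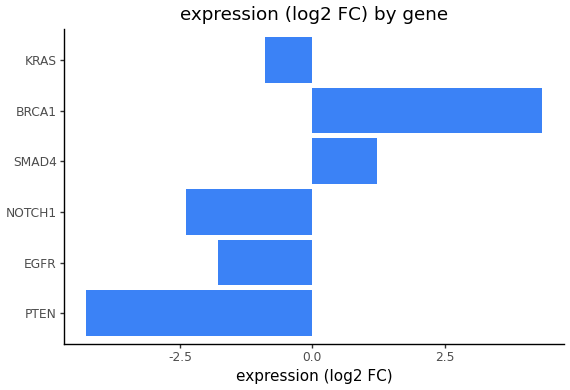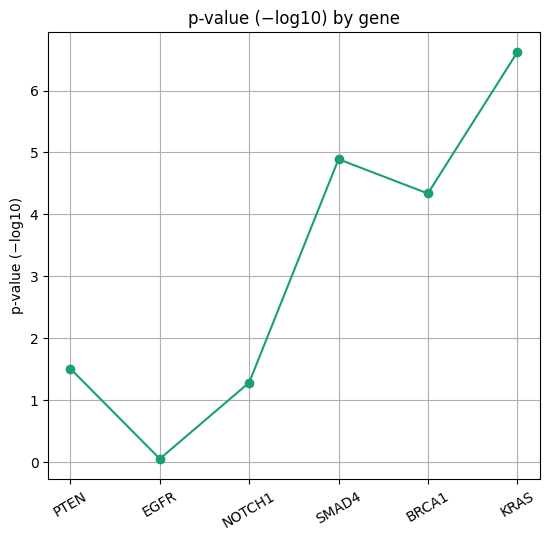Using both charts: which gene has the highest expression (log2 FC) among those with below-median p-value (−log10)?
EGFR

Chart 2 median p-value (−log10) ≈ 3; below-median genes: PTEN, EGFR, NOTCH1. Among those, EGFR has the highest expression (log2 FC) (≈ -2).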